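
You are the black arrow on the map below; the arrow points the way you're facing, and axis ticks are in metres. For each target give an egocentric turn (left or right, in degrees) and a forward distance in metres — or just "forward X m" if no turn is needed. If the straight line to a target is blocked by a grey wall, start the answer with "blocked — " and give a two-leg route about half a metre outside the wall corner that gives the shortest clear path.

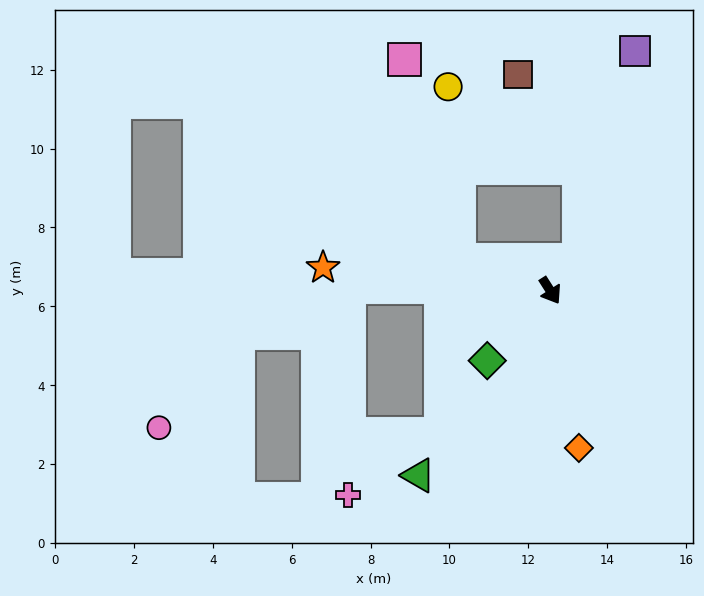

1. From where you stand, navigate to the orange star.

turn right 128°, forward 5.8 m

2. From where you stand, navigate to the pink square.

blocked — turn right 141°, forward 2.4 m, then turn right 56°, forward 5.3 m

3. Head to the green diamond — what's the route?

turn right 74°, forward 2.4 m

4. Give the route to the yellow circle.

blocked — turn right 141°, forward 2.4 m, then turn right 68°, forward 4.4 m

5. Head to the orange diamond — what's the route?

turn right 22°, forward 4.1 m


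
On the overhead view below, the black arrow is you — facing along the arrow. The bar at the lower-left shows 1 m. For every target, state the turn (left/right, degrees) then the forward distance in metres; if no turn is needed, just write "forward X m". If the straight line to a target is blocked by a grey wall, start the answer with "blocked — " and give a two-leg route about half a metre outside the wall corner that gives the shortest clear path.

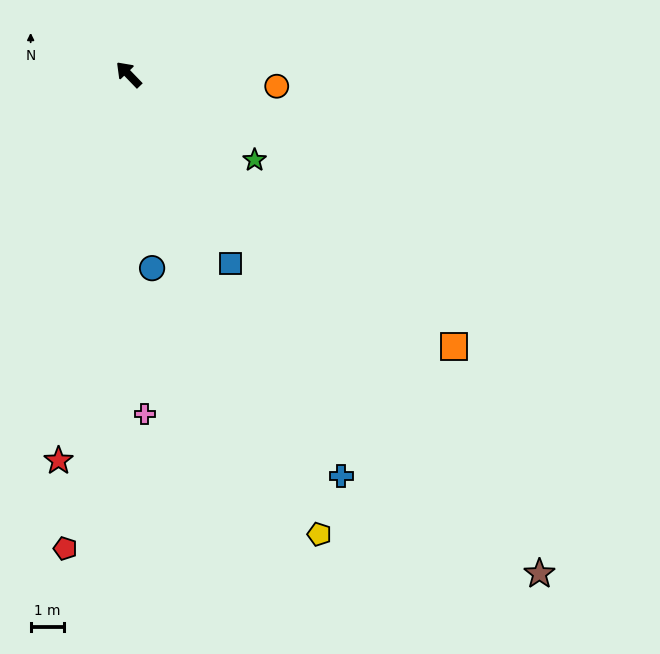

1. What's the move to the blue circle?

turn left 143°, forward 5.9 m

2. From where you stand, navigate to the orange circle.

turn right 139°, forward 4.5 m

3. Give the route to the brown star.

turn left 175°, forward 19.7 m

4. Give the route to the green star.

turn right 168°, forward 4.6 m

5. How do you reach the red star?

turn left 126°, forward 11.9 m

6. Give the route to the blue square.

turn left 164°, forward 6.5 m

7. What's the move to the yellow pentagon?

turn left 159°, forward 15.2 m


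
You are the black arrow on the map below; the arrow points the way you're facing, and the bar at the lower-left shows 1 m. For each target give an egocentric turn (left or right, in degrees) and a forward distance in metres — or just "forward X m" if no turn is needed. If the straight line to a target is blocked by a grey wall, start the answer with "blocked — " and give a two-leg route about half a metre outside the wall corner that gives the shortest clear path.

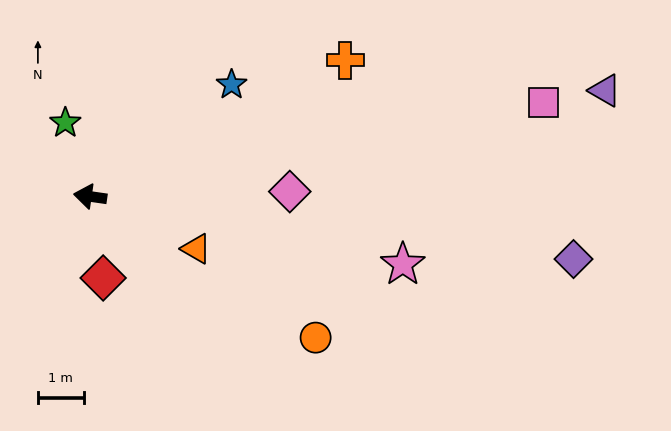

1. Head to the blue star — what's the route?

turn right 133°, forward 3.9 m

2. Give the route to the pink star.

turn left 176°, forward 7.0 m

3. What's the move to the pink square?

turn right 160°, forward 10.1 m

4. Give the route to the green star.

turn right 63°, forward 1.7 m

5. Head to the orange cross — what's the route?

turn right 144°, forward 6.3 m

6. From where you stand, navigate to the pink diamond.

turn right 170°, forward 4.4 m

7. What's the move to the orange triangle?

turn left 162°, forward 2.6 m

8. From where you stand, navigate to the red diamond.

turn left 107°, forward 1.8 m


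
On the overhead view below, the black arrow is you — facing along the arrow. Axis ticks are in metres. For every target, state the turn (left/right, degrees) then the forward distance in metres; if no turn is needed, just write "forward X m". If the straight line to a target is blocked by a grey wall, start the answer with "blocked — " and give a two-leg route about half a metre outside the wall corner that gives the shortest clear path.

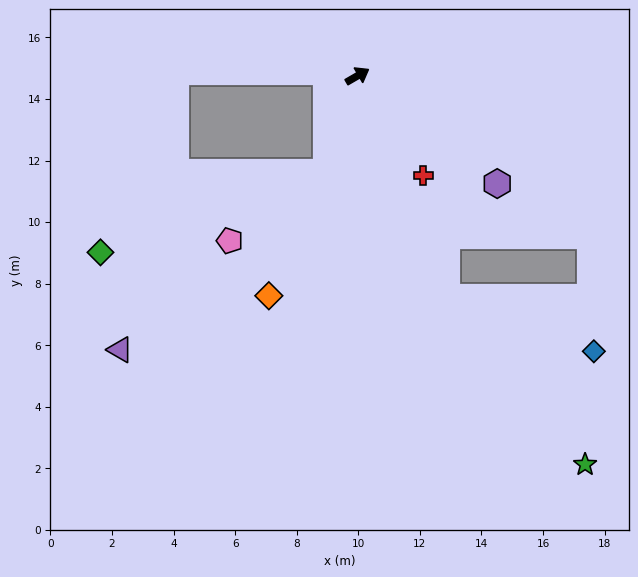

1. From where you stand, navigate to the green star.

blocked — turn right 98°, forward 7.8 m, then turn left 17°, forward 7.0 m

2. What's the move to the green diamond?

blocked — turn right 138°, forward 3.3 m, then turn right 52°, forward 7.8 m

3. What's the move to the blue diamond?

blocked — turn right 98°, forward 7.8 m, then turn left 48°, forward 5.1 m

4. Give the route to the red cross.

turn right 87°, forward 3.9 m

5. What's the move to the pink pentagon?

blocked — turn right 138°, forward 3.3 m, then turn right 37°, forward 3.8 m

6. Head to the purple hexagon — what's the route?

turn right 68°, forward 5.7 m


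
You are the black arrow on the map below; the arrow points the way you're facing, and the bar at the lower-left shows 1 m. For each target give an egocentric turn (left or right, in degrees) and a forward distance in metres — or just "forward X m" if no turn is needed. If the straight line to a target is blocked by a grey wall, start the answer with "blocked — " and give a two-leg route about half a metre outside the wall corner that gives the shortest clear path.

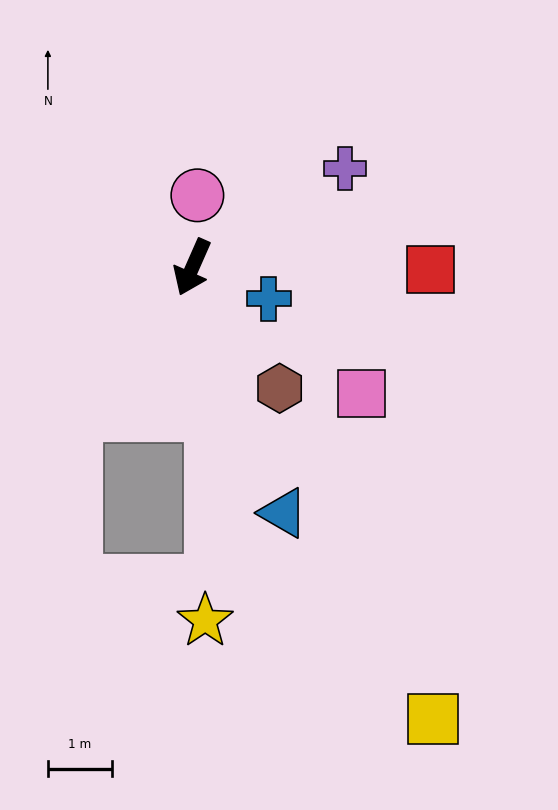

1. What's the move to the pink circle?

turn right 160°, forward 1.1 m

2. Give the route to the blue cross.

turn left 91°, forward 1.3 m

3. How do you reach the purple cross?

turn left 147°, forward 2.8 m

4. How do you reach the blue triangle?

turn left 44°, forward 4.1 m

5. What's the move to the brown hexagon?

turn left 60°, forward 2.3 m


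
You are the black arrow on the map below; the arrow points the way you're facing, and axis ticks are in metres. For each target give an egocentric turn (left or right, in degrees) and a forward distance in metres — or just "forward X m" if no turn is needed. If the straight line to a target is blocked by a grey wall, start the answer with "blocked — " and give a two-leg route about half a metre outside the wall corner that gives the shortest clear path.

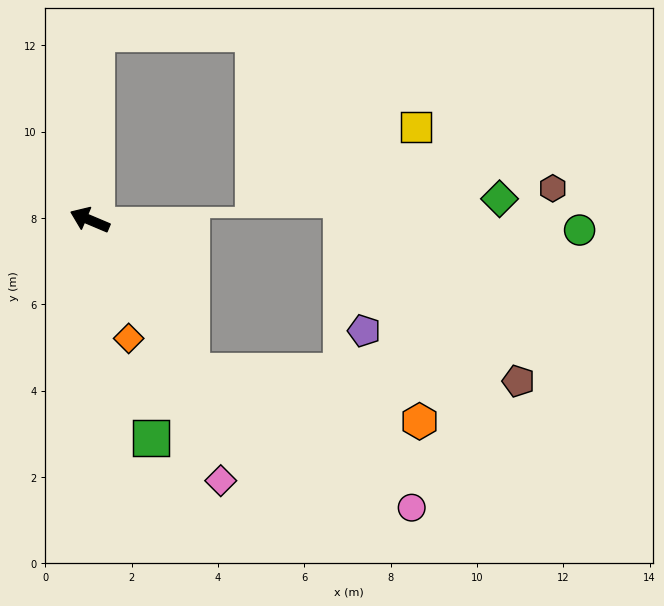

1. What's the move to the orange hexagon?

blocked — turn left 147°, forward 4.2 m, then turn left 44°, forward 5.4 m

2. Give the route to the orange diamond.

turn left 131°, forward 2.9 m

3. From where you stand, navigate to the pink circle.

blocked — turn left 147°, forward 4.2 m, then turn left 24°, forward 6.0 m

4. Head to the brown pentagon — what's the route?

blocked — turn left 147°, forward 4.2 m, then turn left 54°, forward 7.6 m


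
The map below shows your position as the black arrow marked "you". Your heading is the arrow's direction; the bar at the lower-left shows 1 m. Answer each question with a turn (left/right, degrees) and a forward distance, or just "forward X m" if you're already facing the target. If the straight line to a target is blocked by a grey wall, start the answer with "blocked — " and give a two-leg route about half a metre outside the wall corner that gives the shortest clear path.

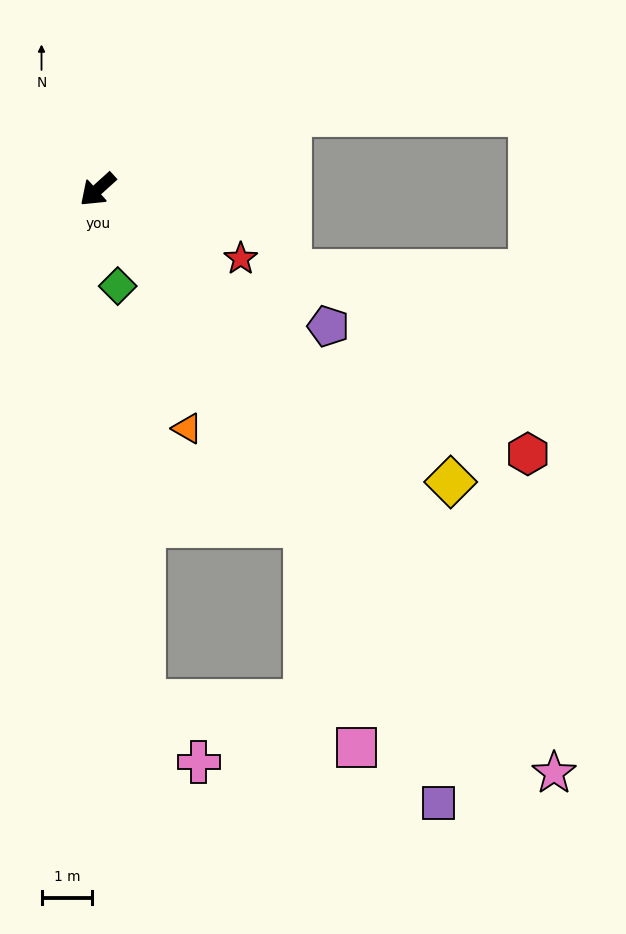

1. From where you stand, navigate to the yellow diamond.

turn left 98°, forward 9.0 m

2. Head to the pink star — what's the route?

turn left 86°, forward 14.6 m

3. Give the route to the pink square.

blocked — turn left 80°, forward 7.8 m, then turn right 19°, forward 4.5 m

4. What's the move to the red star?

turn left 112°, forward 3.1 m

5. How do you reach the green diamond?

turn left 60°, forward 1.9 m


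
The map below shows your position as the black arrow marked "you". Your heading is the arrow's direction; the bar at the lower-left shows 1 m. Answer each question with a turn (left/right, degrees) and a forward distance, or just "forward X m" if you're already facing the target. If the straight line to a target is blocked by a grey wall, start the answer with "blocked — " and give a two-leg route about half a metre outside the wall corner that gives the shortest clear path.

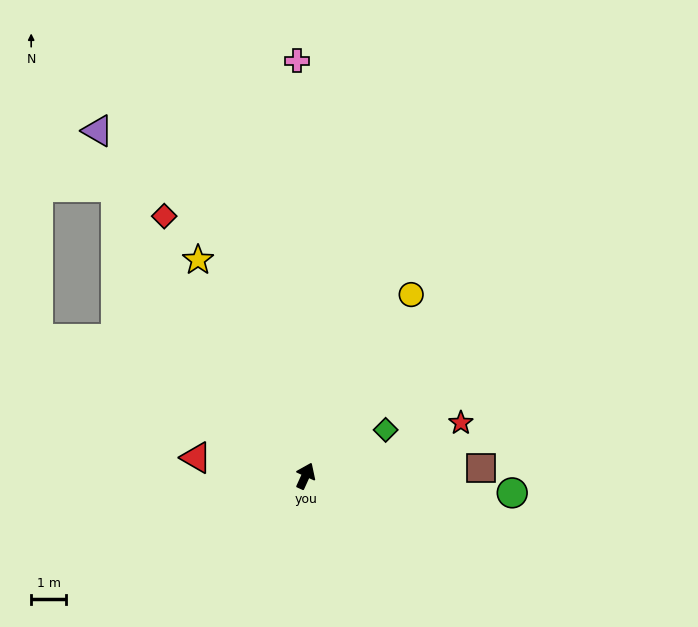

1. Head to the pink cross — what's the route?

turn left 26°, forward 11.8 m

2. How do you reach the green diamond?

turn right 36°, forward 2.6 m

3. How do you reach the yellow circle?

turn right 6°, forward 5.9 m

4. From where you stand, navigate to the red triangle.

turn left 105°, forward 3.1 m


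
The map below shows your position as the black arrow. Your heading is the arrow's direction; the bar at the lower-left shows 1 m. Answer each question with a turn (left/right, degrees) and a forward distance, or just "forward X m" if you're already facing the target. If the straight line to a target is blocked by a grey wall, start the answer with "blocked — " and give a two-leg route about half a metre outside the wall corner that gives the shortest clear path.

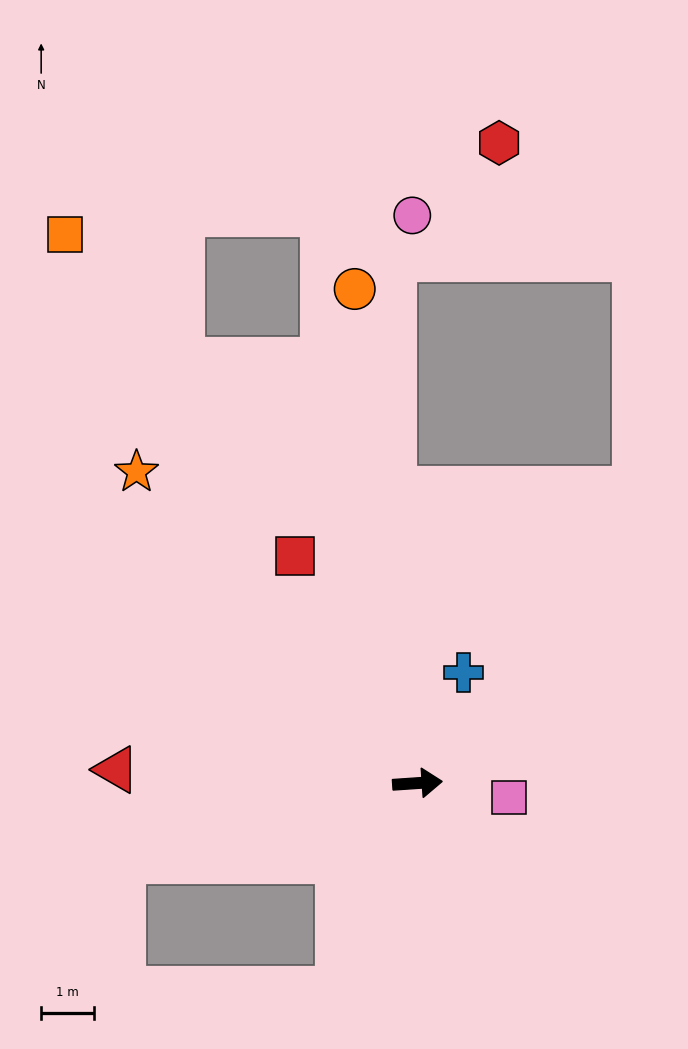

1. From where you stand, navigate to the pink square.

turn right 13°, forward 1.8 m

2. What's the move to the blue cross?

turn left 64°, forward 2.3 m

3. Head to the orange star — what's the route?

turn left 128°, forward 7.9 m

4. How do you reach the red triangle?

turn left 174°, forward 5.7 m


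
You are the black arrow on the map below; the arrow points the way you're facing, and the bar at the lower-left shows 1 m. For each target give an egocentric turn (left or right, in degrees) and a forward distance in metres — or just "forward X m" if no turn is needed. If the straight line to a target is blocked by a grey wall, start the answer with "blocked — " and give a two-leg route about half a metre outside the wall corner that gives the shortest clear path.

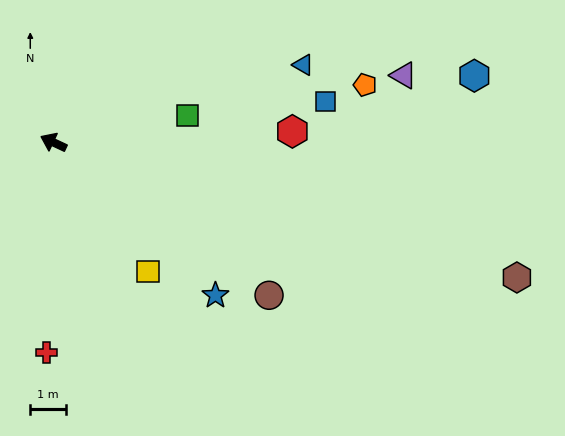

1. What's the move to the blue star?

turn left 162°, forward 6.3 m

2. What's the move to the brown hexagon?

turn right 171°, forward 13.6 m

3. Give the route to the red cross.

turn left 113°, forward 5.9 m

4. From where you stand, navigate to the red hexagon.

turn right 152°, forward 6.8 m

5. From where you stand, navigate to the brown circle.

turn left 170°, forward 7.5 m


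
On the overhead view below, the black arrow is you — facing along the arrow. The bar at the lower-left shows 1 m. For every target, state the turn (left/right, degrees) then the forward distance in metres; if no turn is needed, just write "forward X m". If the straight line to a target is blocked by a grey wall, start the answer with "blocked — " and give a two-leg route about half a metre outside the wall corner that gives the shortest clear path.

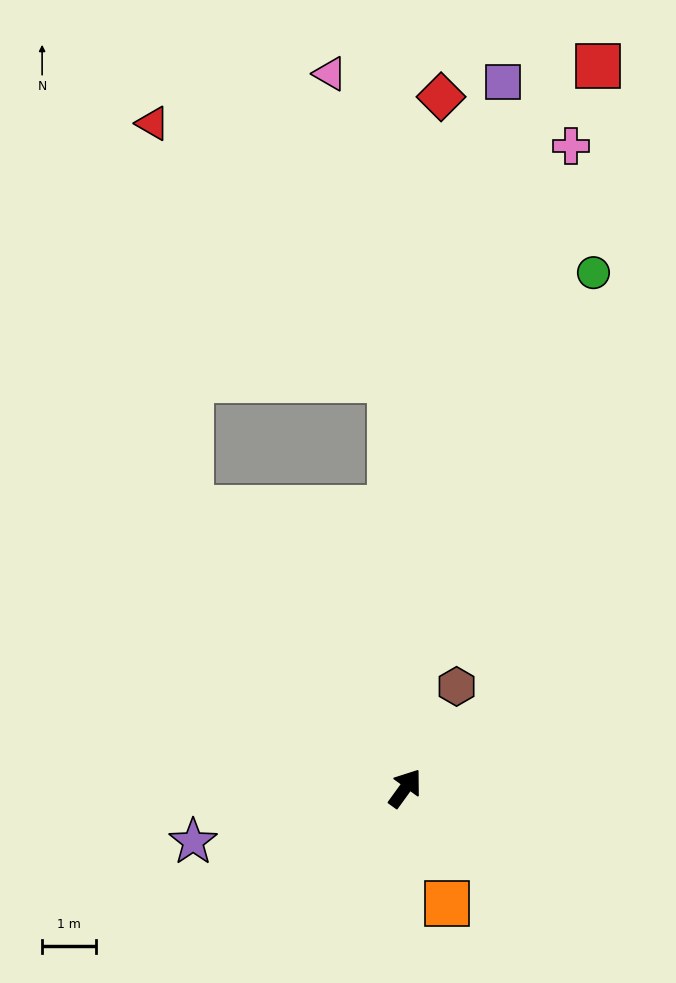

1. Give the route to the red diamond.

turn left 33°, forward 12.9 m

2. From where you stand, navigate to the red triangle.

blocked — turn left 73°, forward 6.6 m, then turn right 31°, forward 7.2 m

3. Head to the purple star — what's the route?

turn left 140°, forward 4.1 m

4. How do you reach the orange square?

turn right 124°, forward 2.3 m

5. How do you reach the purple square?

turn left 28°, forward 13.3 m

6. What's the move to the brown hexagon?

turn left 9°, forward 2.1 m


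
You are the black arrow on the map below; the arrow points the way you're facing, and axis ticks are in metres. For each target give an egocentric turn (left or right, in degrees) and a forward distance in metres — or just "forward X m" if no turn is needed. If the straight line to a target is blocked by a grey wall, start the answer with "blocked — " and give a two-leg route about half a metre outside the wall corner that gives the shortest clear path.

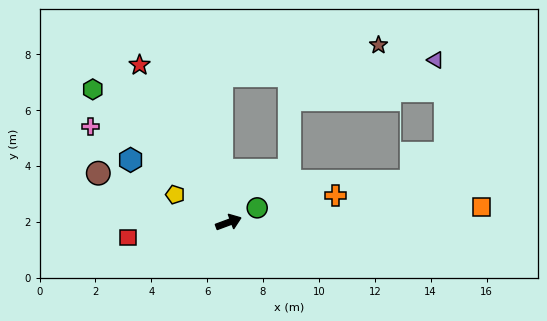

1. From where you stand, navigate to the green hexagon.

turn left 115°, forward 6.8 m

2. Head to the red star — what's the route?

turn left 99°, forward 6.5 m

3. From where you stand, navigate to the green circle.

turn left 7°, forward 1.2 m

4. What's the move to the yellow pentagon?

turn left 132°, forward 2.2 m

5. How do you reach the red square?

turn left 168°, forward 3.6 m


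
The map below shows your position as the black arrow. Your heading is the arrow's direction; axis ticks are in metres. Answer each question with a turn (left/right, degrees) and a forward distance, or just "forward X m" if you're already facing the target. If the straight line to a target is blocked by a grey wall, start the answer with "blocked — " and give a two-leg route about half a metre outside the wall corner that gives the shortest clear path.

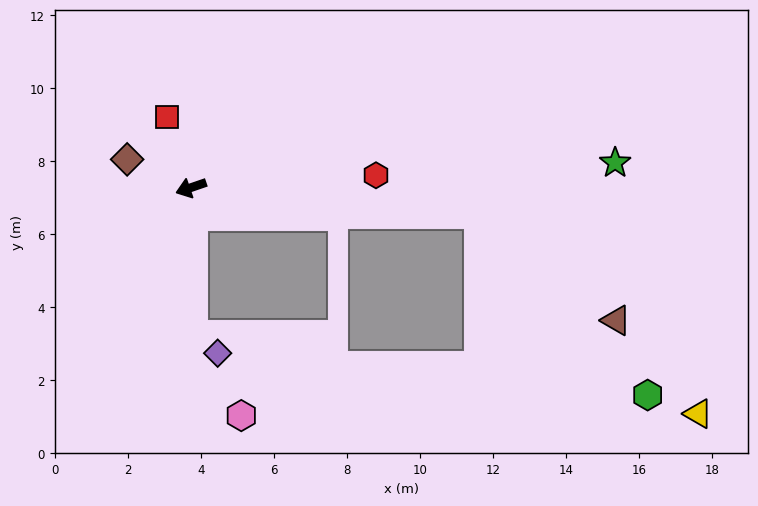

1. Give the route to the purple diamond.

blocked — turn left 72°, forward 4.1 m, then turn left 54°, forward 0.8 m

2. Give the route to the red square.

turn right 90°, forward 2.0 m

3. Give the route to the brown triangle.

blocked — turn left 156°, forward 7.9 m, then turn right 33°, forward 4.8 m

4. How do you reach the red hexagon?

turn left 165°, forward 5.1 m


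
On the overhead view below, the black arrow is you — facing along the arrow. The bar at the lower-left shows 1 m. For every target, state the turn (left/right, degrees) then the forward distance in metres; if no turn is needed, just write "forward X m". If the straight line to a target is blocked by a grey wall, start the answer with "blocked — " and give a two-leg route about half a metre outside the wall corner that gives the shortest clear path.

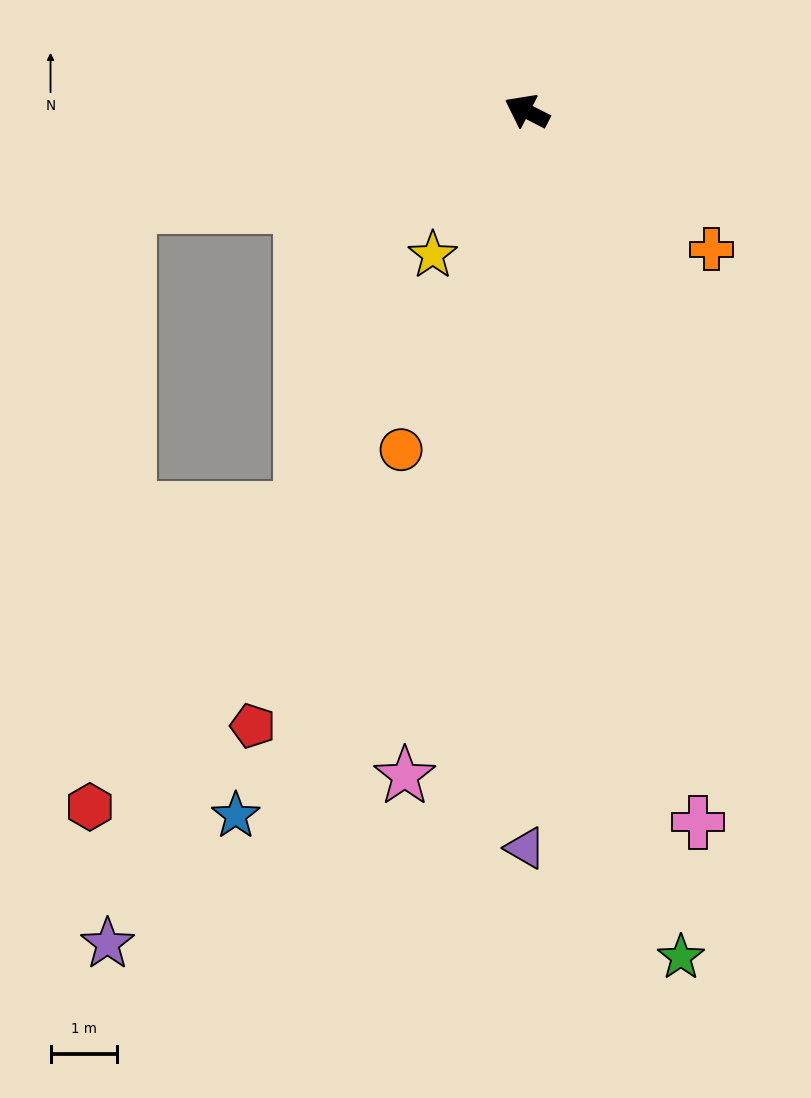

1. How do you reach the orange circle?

turn left 97°, forward 5.5 m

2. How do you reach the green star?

turn left 128°, forward 13.0 m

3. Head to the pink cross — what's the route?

turn left 131°, forward 11.1 m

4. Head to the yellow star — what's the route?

turn left 84°, forward 2.6 m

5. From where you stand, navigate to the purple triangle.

turn left 117°, forward 11.1 m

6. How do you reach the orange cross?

turn left 170°, forward 3.5 m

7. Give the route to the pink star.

turn left 107°, forward 10.2 m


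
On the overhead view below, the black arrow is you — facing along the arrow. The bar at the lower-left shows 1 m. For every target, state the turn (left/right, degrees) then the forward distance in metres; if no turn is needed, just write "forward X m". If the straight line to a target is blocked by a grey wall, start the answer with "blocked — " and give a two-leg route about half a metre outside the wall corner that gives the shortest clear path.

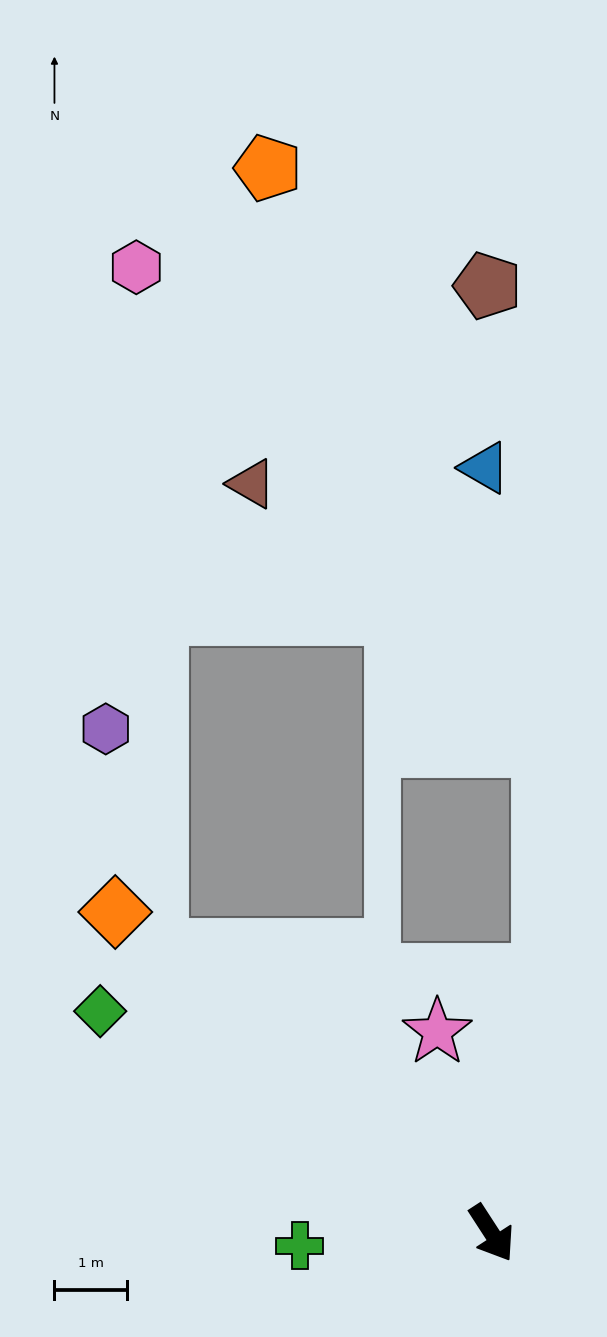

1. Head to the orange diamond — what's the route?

turn right 163°, forward 6.8 m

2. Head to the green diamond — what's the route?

turn right 153°, forward 6.2 m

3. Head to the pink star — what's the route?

turn left 162°, forward 2.9 m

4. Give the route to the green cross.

turn right 119°, forward 2.6 m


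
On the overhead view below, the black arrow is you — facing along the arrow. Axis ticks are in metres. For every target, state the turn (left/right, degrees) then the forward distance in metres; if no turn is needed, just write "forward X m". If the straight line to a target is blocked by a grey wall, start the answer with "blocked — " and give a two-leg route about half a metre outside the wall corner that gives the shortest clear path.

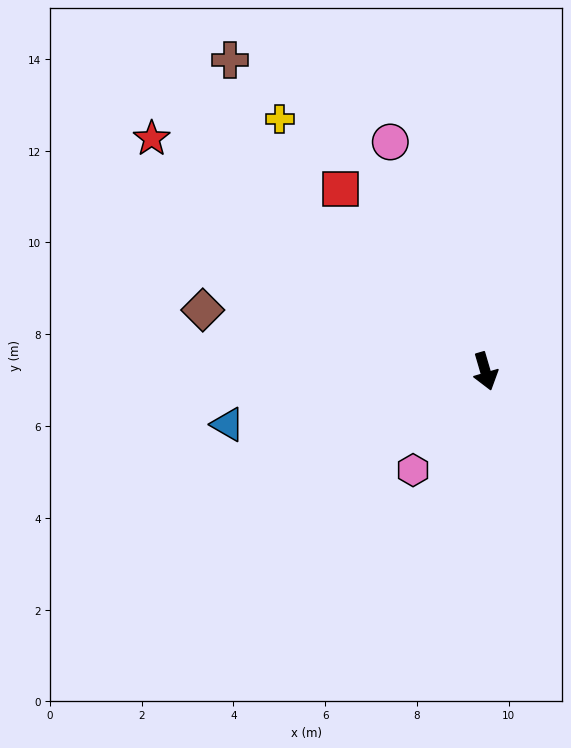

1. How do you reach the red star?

turn right 141°, forward 8.9 m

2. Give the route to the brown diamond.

turn right 119°, forward 6.3 m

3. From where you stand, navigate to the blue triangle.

turn right 95°, forward 5.7 m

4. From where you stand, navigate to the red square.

turn right 158°, forward 5.1 m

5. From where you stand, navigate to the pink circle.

turn right 174°, forward 5.4 m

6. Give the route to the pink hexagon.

turn right 52°, forward 2.7 m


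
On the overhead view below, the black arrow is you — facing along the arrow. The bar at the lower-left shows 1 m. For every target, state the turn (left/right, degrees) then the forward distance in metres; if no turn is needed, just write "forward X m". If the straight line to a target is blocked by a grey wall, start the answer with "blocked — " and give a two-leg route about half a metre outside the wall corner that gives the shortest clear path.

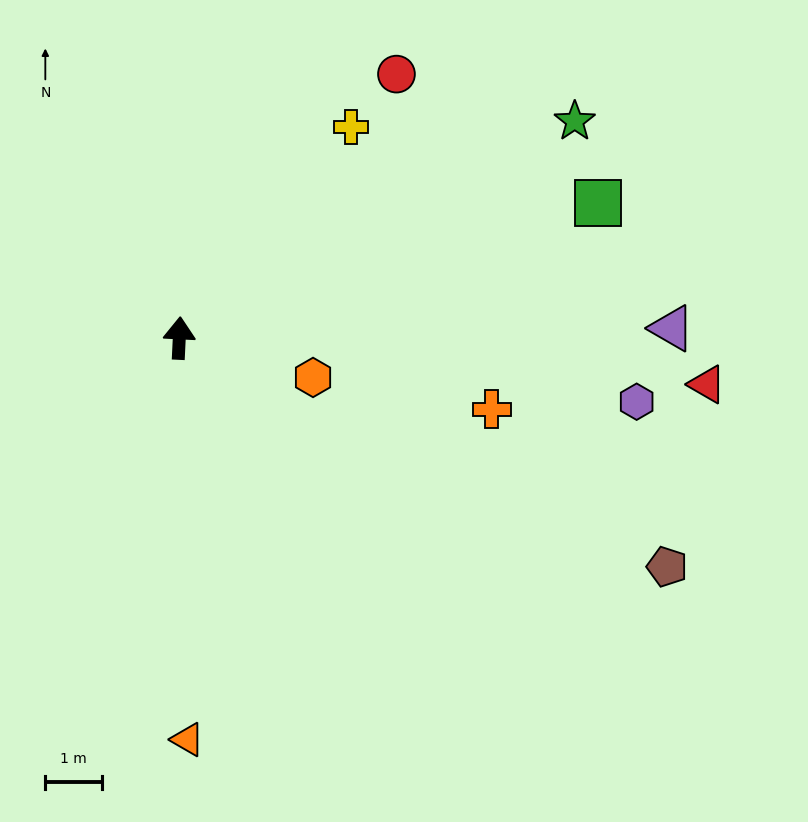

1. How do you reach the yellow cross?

turn right 36°, forward 4.8 m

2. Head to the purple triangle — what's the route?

turn right 86°, forward 8.6 m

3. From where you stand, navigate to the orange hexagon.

turn right 104°, forward 2.4 m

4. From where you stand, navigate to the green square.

turn right 69°, forward 7.7 m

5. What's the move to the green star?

turn right 59°, forward 7.9 m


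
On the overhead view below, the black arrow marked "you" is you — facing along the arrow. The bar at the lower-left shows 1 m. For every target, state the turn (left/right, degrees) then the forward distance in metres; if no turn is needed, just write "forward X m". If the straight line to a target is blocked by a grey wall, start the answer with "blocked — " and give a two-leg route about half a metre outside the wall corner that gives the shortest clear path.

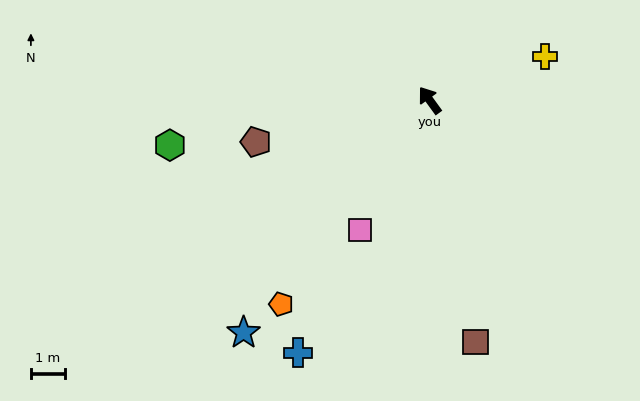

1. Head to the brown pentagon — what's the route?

turn left 68°, forward 5.2 m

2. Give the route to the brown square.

turn left 155°, forward 7.2 m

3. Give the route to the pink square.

turn left 116°, forward 4.3 m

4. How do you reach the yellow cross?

turn right 105°, forward 3.6 m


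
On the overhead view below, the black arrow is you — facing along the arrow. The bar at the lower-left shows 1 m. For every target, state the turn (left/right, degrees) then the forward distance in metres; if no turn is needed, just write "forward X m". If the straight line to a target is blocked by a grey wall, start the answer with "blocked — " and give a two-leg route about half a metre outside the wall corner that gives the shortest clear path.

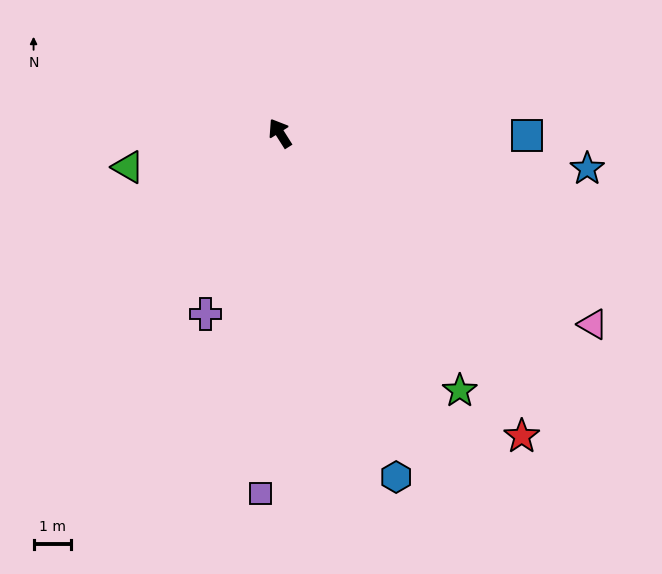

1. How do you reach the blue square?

turn right 123°, forward 6.6 m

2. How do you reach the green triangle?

turn left 70°, forward 4.2 m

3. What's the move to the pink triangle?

turn right 154°, forward 9.8 m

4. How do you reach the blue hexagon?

turn left 166°, forward 9.7 m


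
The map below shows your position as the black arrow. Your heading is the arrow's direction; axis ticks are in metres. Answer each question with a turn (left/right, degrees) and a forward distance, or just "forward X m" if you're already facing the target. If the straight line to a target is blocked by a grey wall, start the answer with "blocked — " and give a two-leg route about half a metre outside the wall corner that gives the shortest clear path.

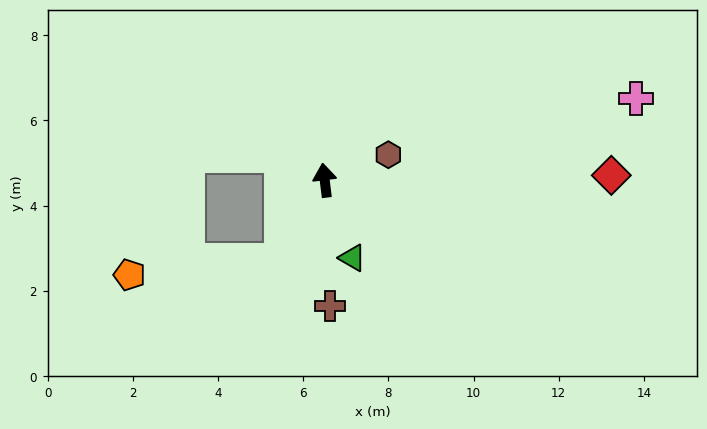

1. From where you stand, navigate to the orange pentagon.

blocked — turn left 146°, forward 2.1 m, then turn right 58°, forward 3.6 m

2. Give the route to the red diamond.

turn right 96°, forward 6.7 m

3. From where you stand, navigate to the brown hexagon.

turn right 75°, forward 1.6 m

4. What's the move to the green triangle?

turn right 167°, forward 1.9 m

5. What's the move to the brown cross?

turn left 175°, forward 3.0 m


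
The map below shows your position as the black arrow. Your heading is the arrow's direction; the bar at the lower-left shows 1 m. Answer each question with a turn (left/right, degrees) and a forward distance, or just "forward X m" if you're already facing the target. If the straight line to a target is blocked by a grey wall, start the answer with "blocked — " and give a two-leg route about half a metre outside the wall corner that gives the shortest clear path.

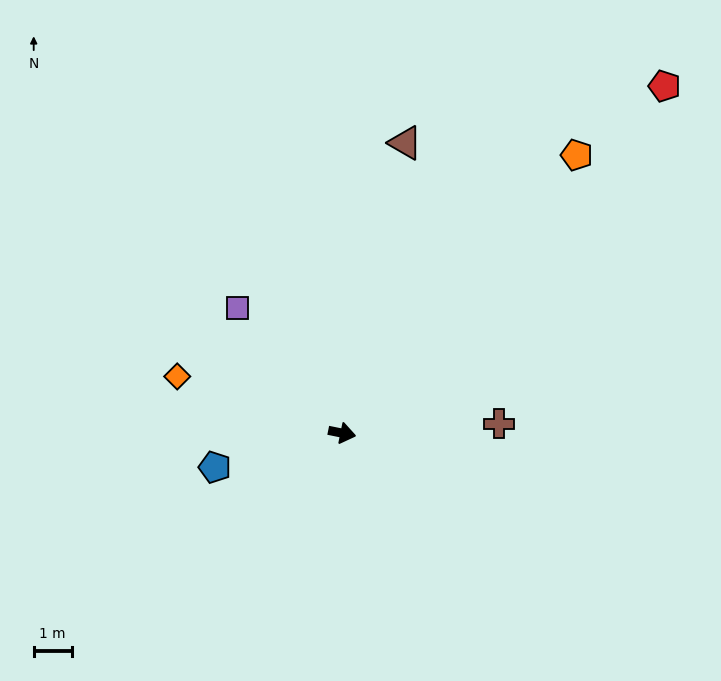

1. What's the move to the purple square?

turn left 141°, forward 4.3 m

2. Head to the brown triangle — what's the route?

turn left 89°, forward 7.8 m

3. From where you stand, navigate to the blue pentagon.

turn right 154°, forward 3.5 m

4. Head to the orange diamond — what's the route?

turn left 173°, forward 4.6 m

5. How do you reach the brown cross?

turn left 15°, forward 4.1 m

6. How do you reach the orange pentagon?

turn left 61°, forward 9.6 m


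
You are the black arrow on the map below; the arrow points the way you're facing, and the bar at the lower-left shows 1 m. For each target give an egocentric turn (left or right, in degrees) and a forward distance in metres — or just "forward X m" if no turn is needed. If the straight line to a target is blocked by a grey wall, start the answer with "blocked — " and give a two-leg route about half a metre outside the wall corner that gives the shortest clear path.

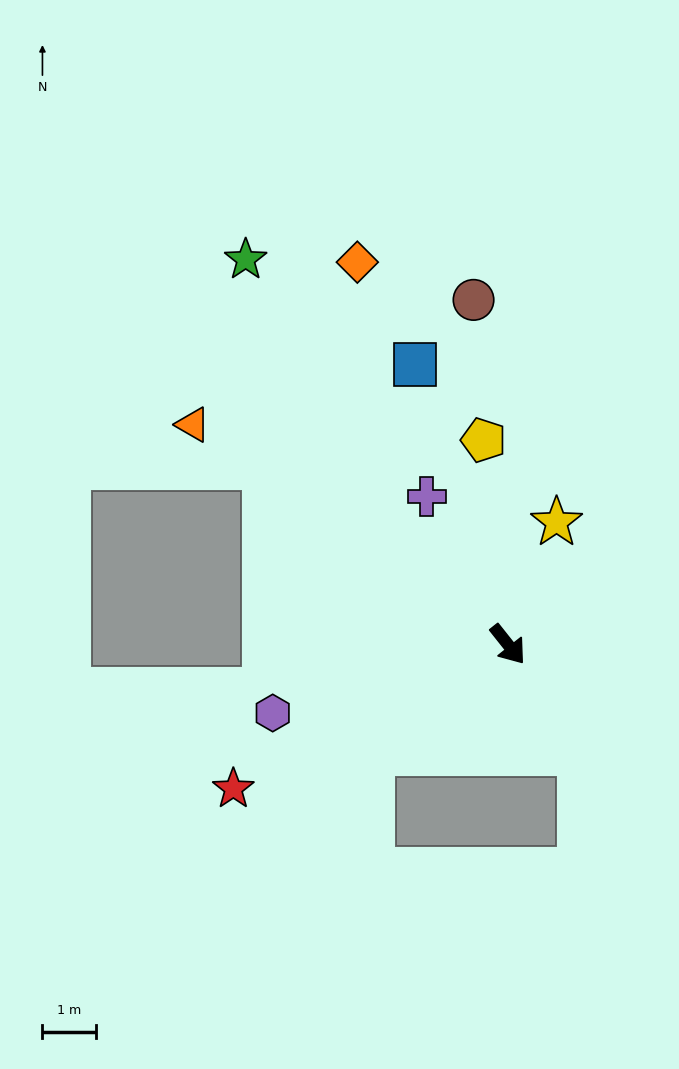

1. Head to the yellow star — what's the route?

turn left 120°, forward 2.4 m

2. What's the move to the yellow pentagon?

turn left 148°, forward 3.8 m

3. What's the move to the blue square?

turn left 160°, forward 5.5 m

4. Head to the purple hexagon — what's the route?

turn right 112°, forward 4.5 m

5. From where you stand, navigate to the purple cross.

turn left 170°, forward 3.1 m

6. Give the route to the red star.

turn right 101°, forward 5.7 m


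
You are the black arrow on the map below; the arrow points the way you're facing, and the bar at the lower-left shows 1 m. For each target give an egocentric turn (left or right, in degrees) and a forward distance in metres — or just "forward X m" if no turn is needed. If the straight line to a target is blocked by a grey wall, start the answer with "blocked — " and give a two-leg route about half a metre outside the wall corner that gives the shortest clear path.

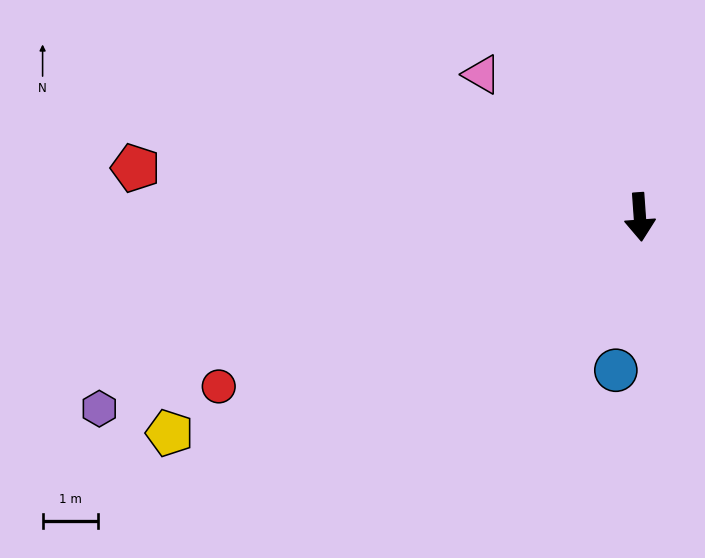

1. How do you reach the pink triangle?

turn right 136°, forward 3.9 m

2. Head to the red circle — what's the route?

turn right 72°, forward 8.2 m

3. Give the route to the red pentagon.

turn right 100°, forward 9.2 m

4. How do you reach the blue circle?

turn right 13°, forward 2.8 m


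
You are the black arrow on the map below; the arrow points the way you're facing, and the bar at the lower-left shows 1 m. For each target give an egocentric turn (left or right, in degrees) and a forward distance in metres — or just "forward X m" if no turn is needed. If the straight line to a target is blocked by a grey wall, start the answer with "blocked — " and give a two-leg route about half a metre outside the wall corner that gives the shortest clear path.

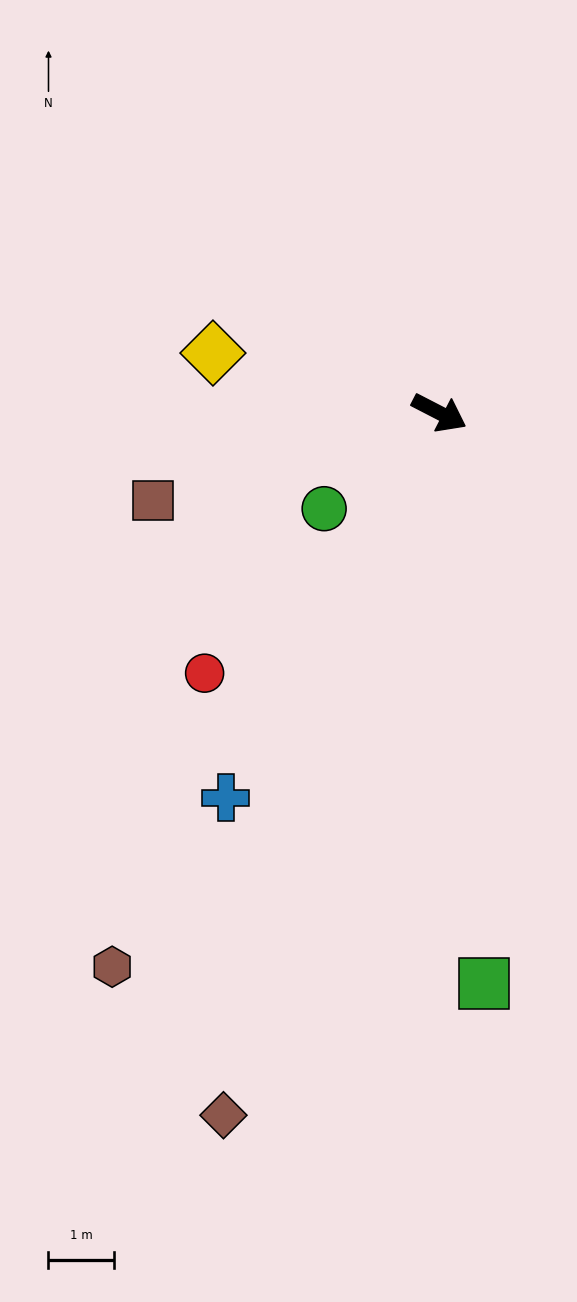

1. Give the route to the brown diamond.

turn right 80°, forward 11.3 m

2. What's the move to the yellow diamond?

turn right 167°, forward 3.6 m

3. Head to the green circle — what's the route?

turn right 113°, forward 2.3 m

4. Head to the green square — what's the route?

turn right 58°, forward 8.8 m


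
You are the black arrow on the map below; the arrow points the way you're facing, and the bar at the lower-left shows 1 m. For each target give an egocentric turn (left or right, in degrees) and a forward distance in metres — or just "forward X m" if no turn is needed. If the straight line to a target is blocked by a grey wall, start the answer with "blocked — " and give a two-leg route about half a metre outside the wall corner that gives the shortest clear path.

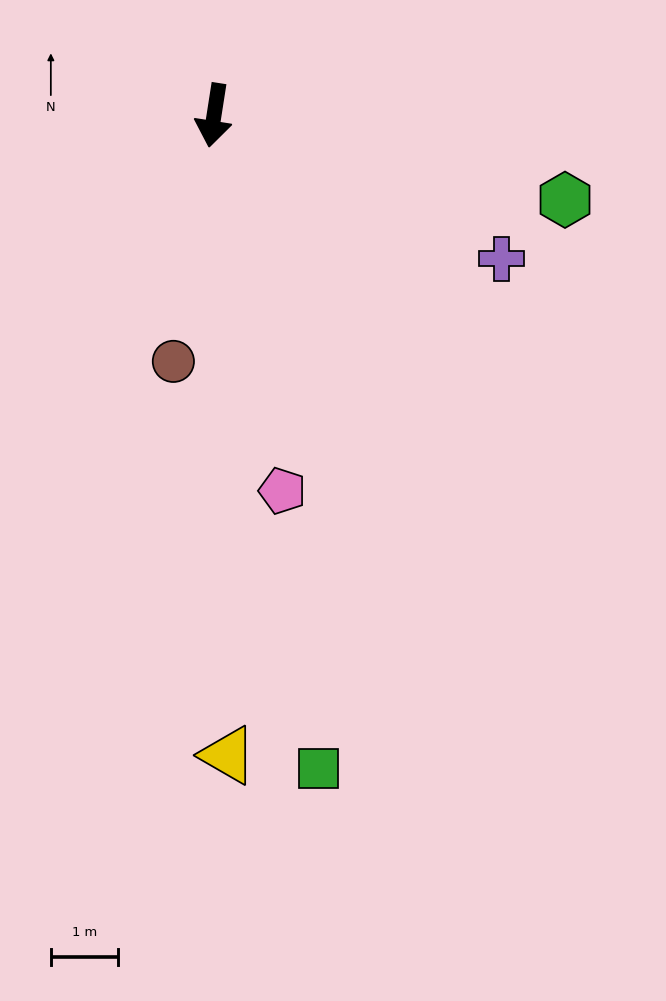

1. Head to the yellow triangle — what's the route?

turn left 10°, forward 9.5 m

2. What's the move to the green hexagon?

turn left 85°, forward 5.4 m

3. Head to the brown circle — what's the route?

forward 3.7 m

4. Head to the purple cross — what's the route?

turn left 72°, forward 4.8 m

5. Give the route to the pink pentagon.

turn left 19°, forward 5.7 m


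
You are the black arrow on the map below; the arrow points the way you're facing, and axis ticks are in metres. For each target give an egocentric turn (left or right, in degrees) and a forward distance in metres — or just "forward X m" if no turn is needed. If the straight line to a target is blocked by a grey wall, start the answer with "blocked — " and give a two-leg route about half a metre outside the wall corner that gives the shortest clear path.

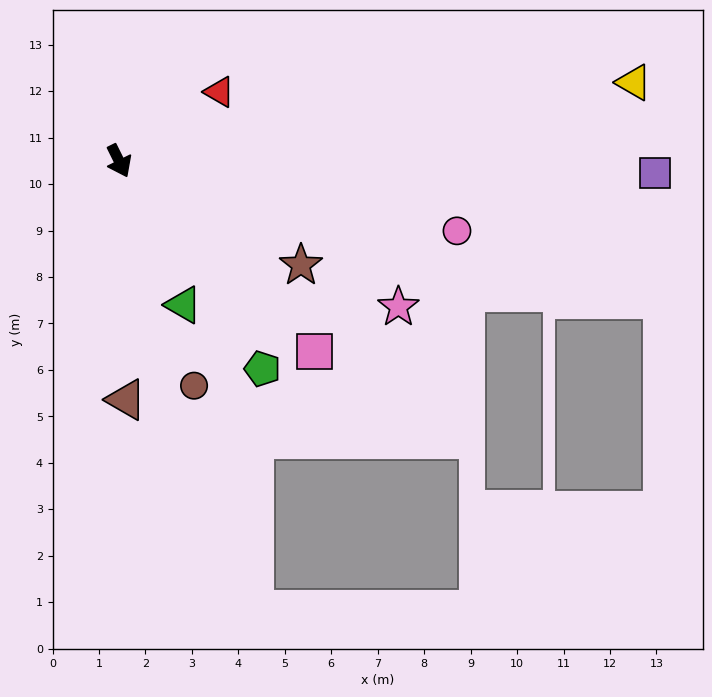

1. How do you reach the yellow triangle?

turn left 72°, forward 11.2 m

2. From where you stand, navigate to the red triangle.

turn left 98°, forward 2.6 m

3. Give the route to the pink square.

turn left 19°, forward 5.9 m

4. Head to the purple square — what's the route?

turn left 62°, forward 11.5 m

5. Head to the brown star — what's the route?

turn left 34°, forward 4.5 m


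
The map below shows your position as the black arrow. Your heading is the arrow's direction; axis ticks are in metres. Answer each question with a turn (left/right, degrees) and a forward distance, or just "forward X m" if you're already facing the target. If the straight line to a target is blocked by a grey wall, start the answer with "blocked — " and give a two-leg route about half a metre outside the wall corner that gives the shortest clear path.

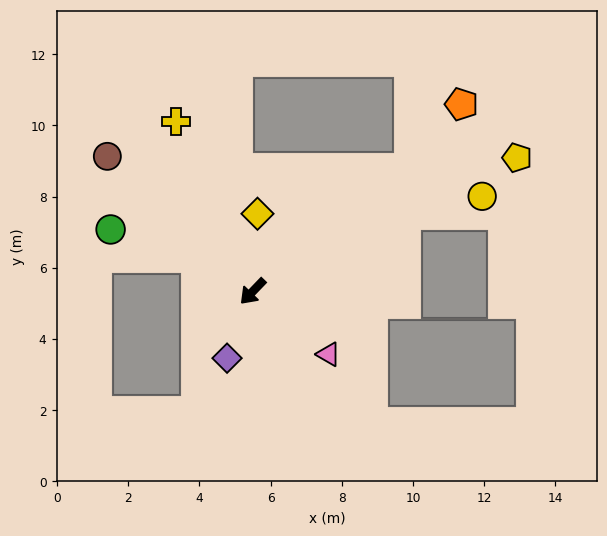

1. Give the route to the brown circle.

turn right 89°, forward 5.6 m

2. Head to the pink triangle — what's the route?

turn left 94°, forward 2.8 m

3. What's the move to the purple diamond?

turn left 23°, forward 2.0 m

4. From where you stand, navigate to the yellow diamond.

turn right 140°, forward 2.2 m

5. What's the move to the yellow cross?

turn right 112°, forward 5.2 m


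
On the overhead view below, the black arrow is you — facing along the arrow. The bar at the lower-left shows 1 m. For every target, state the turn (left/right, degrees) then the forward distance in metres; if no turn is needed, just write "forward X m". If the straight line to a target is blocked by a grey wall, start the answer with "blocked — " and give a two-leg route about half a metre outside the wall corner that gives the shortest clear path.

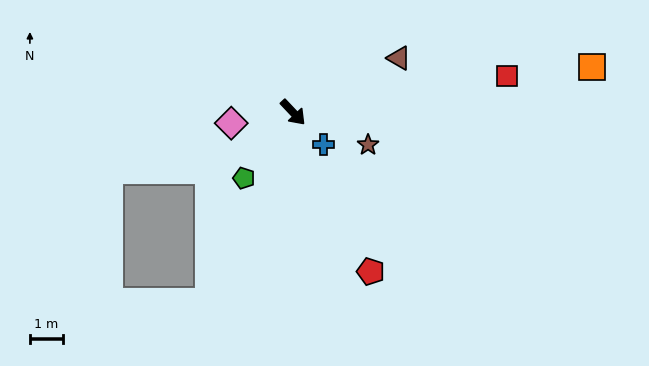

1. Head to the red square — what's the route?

turn left 56°, forward 6.6 m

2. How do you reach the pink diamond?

turn right 123°, forward 1.9 m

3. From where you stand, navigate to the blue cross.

forward 1.3 m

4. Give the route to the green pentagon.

turn right 80°, forward 2.5 m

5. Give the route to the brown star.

turn left 23°, forward 2.5 m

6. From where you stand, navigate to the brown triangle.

turn left 74°, forward 3.6 m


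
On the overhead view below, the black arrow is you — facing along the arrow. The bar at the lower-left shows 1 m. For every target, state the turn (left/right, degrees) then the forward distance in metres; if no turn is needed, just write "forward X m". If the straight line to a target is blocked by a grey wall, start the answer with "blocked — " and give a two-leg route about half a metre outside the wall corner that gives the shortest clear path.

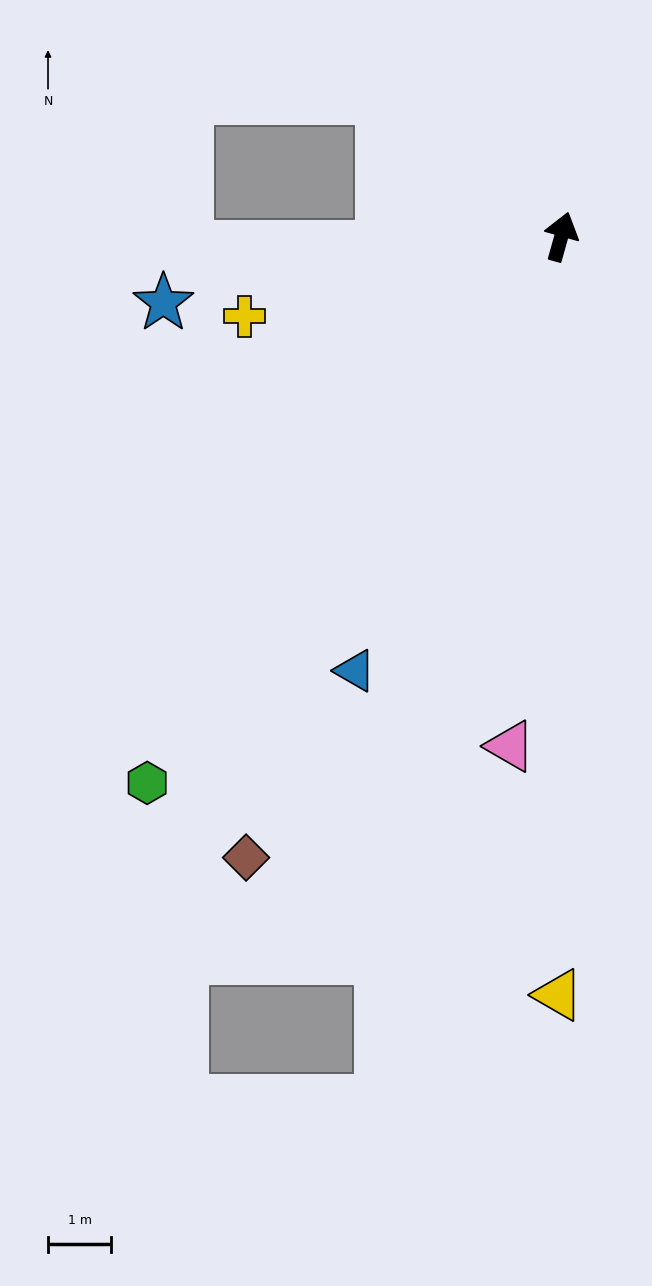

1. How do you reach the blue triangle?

turn left 170°, forward 7.6 m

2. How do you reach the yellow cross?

turn left 120°, forward 5.2 m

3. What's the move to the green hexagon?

turn left 159°, forward 10.8 m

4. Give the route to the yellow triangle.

turn right 165°, forward 12.0 m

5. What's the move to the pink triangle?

turn right 170°, forward 8.1 m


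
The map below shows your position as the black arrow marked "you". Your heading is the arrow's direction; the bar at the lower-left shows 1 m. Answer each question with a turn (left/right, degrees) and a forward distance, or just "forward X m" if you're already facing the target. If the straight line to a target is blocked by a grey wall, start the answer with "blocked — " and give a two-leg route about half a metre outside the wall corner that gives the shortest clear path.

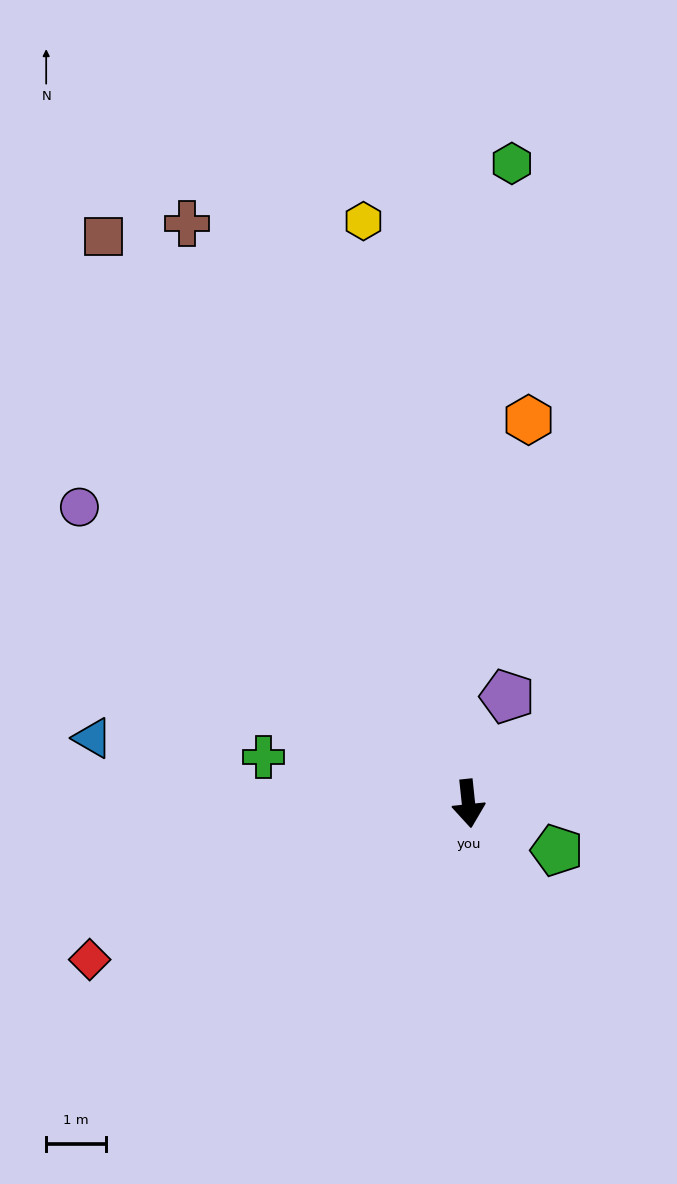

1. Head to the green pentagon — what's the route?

turn left 56°, forward 1.7 m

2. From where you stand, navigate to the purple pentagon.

turn left 154°, forward 1.9 m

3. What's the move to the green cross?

turn right 109°, forward 3.5 m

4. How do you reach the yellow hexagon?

turn right 176°, forward 10.0 m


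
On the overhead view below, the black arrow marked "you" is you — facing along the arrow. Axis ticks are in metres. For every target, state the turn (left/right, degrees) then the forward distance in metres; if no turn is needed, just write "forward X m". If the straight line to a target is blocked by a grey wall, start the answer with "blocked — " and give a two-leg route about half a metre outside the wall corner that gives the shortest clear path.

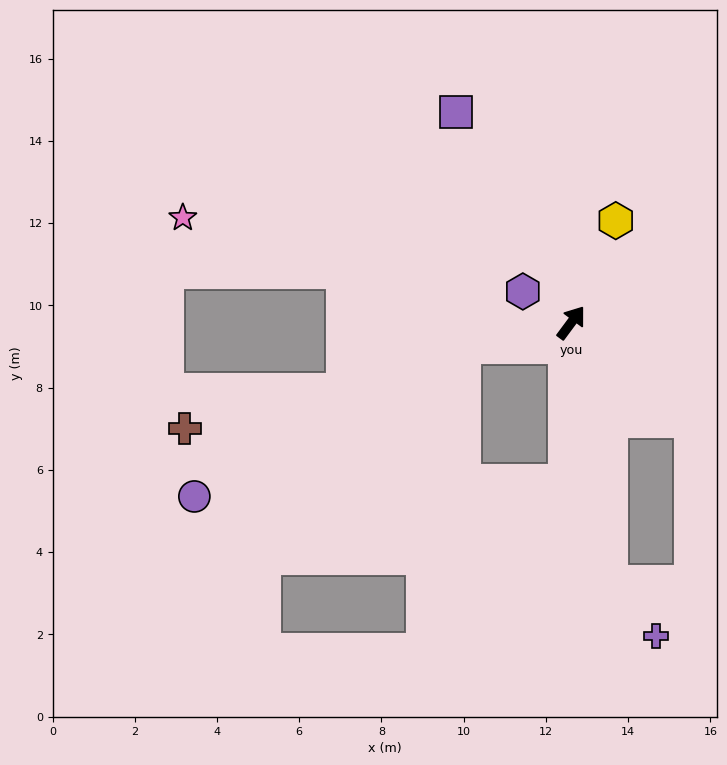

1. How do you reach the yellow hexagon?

turn left 13°, forward 2.7 m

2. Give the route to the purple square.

turn left 65°, forward 5.8 m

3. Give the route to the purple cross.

blocked — turn right 135°, forward 6.4 m, then turn left 32°, forward 1.7 m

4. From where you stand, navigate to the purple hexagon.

turn left 94°, forward 1.4 m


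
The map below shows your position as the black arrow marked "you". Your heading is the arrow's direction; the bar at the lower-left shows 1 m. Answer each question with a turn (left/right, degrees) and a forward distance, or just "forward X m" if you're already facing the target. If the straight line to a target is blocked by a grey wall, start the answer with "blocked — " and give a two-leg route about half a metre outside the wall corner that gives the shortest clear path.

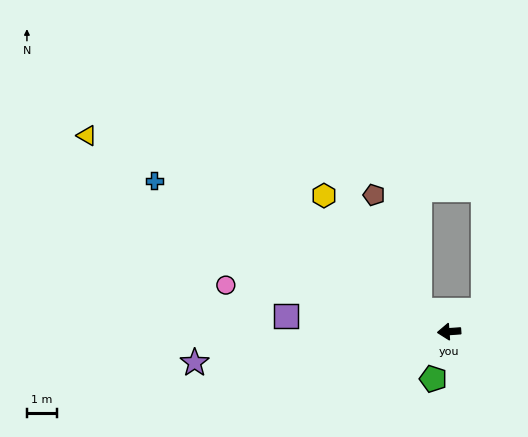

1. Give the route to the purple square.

turn right 10°, forward 5.4 m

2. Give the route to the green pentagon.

turn left 67°, forward 1.7 m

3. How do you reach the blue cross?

turn right 31°, forward 11.0 m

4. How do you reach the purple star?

turn left 3°, forward 8.5 m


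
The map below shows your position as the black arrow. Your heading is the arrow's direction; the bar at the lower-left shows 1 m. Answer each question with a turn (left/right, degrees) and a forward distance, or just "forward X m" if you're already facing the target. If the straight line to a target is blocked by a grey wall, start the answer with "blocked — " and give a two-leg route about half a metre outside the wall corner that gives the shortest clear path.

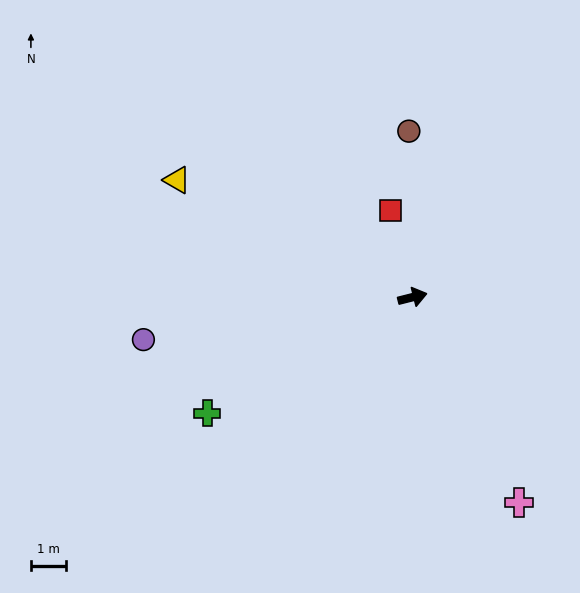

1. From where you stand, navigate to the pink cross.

turn right 77°, forward 6.5 m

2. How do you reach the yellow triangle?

turn left 139°, forward 7.4 m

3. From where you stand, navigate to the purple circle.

turn left 175°, forward 7.6 m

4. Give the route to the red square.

turn left 90°, forward 2.5 m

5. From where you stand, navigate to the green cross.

turn right 165°, forward 6.6 m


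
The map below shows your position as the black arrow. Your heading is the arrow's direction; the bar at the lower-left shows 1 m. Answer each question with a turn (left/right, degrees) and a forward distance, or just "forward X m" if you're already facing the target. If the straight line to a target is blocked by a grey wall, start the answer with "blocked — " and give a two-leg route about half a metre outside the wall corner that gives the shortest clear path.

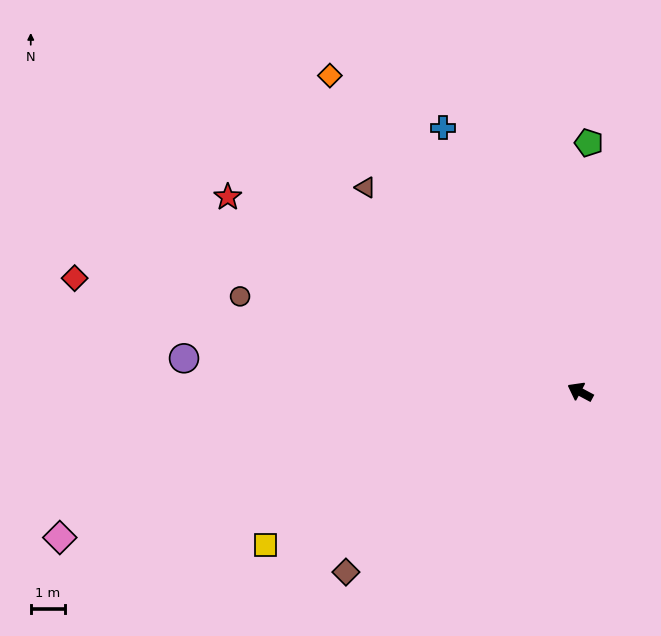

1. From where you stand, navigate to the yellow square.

turn left 54°, forward 10.3 m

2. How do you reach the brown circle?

turn left 12°, forward 10.4 m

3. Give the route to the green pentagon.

turn right 64°, forward 7.3 m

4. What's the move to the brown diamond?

turn left 66°, forward 8.7 m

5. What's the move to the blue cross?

turn right 35°, forward 8.8 m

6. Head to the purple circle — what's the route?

turn left 23°, forward 11.7 m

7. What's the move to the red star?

forward 11.9 m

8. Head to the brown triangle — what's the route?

turn right 16°, forward 8.7 m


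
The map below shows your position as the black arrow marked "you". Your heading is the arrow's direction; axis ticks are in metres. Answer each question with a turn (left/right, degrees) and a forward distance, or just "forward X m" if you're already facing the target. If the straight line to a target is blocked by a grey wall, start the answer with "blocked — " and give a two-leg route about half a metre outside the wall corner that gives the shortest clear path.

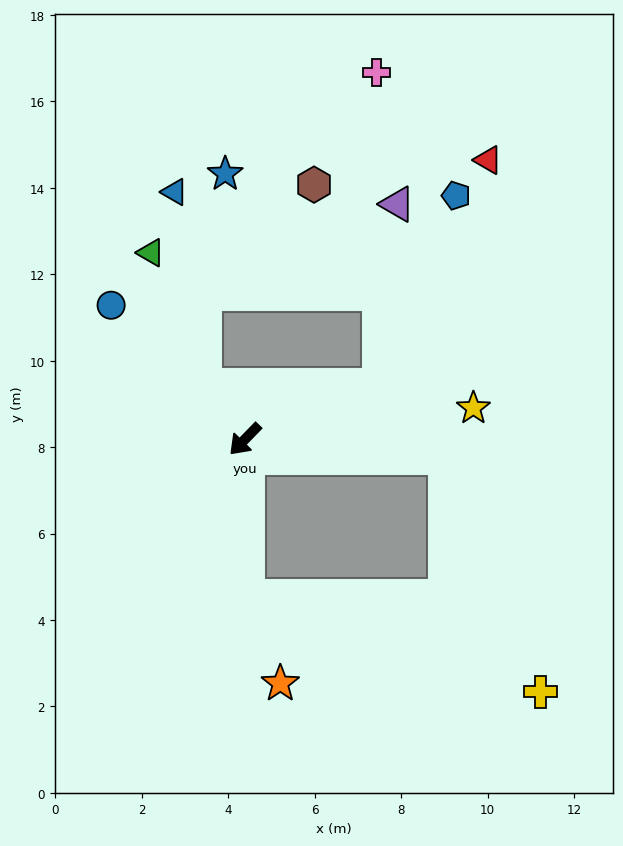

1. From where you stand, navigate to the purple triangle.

blocked — turn left 156°, forward 3.4 m, then turn left 63°, forward 4.2 m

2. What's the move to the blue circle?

turn right 91°, forward 4.4 m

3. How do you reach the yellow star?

turn left 142°, forward 5.3 m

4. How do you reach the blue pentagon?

blocked — turn left 156°, forward 3.4 m, then turn left 47°, forward 4.7 m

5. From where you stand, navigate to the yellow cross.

blocked — turn left 129°, forward 4.7 m, then turn right 63°, forward 5.9 m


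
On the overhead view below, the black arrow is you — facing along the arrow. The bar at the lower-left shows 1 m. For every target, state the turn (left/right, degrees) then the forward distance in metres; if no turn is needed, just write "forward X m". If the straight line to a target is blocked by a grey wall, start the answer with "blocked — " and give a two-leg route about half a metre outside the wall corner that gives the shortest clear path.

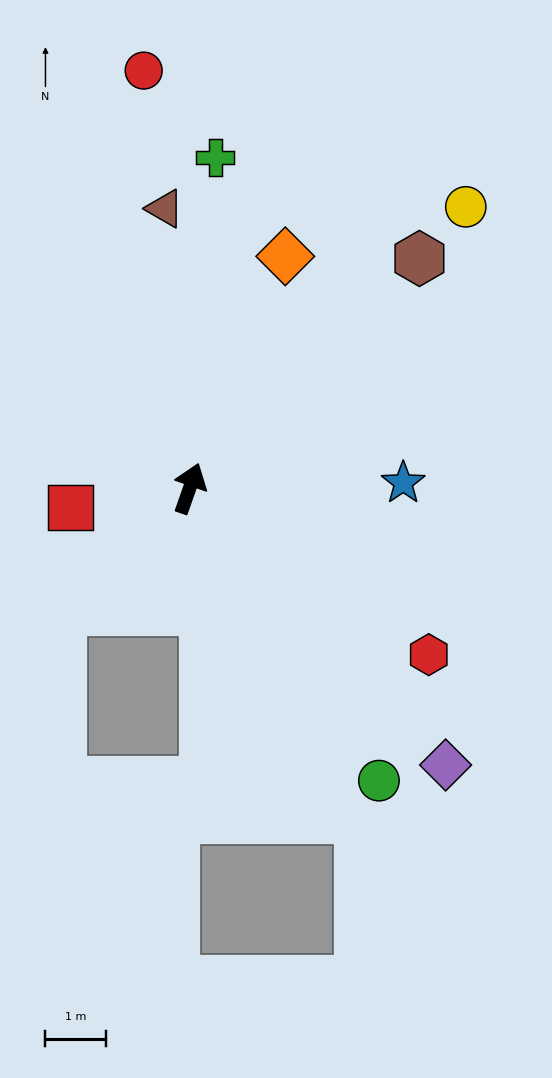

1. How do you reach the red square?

turn left 118°, forward 2.0 m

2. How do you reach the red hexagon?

turn right 106°, forward 4.8 m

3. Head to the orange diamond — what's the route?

turn right 3°, forward 4.1 m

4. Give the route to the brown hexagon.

turn right 26°, forward 5.3 m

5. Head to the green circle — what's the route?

turn right 128°, forward 5.7 m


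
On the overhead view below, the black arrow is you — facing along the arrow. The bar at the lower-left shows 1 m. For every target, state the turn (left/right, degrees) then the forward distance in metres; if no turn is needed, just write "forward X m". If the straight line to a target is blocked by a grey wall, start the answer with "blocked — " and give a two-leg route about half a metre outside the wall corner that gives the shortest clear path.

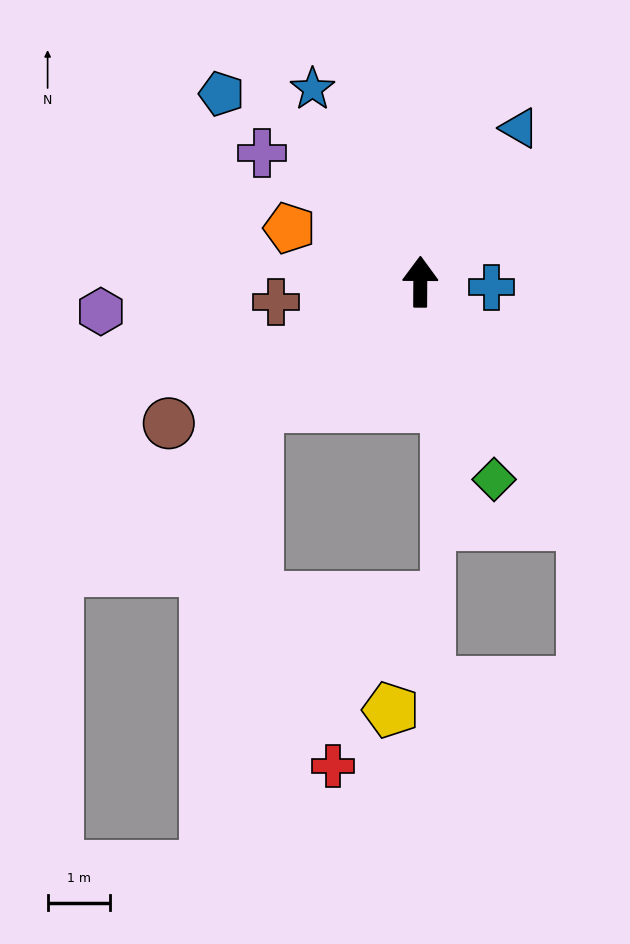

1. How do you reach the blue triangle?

turn right 33°, forward 2.9 m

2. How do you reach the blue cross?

turn right 94°, forward 1.1 m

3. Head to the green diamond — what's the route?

turn right 159°, forward 3.4 m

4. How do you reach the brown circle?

turn left 120°, forward 4.6 m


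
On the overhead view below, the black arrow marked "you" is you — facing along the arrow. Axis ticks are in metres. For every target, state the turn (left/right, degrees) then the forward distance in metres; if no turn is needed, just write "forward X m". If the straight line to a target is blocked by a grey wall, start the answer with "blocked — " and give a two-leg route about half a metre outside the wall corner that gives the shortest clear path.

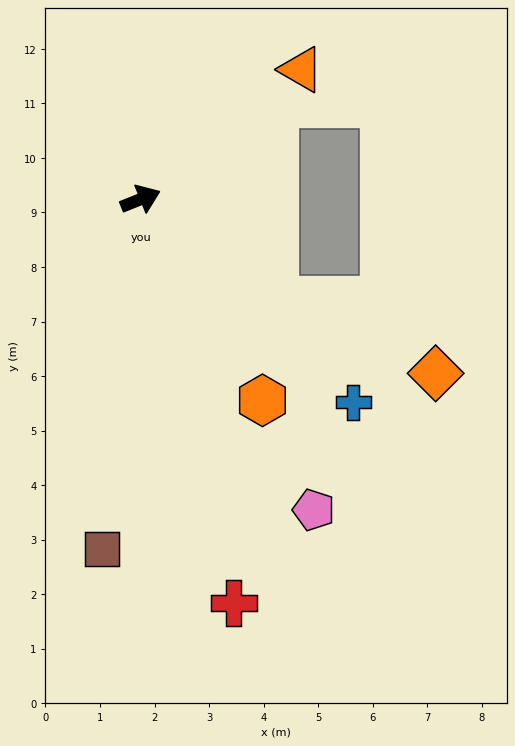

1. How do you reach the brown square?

turn right 118°, forward 6.4 m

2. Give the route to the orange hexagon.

turn right 81°, forward 4.3 m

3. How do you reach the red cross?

turn right 99°, forward 7.6 m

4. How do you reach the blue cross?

turn right 66°, forward 5.4 m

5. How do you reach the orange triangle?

turn left 17°, forward 3.8 m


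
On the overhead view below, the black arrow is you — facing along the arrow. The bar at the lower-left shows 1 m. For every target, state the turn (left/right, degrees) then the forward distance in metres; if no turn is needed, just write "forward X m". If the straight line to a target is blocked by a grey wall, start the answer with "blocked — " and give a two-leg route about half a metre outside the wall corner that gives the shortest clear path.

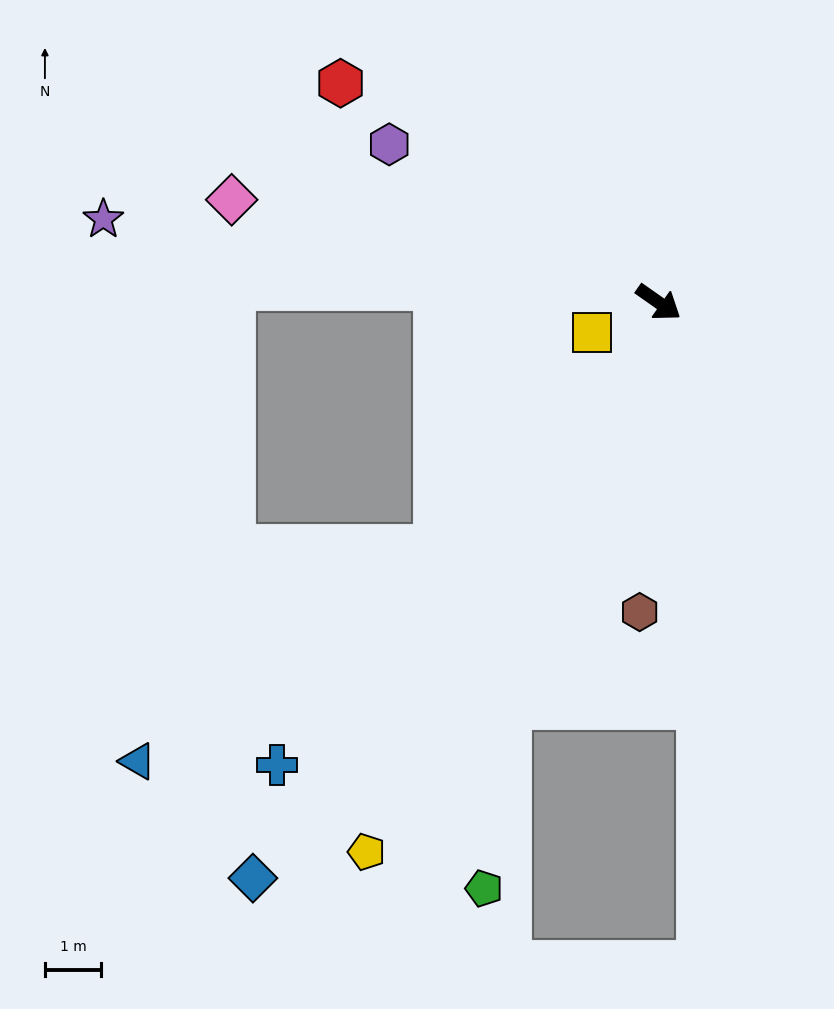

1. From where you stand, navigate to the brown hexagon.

turn right 58°, forward 5.5 m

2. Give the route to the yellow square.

turn right 120°, forward 1.3 m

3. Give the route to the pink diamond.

turn right 158°, forward 7.8 m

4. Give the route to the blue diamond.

turn right 90°, forward 12.5 m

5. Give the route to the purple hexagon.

turn right 175°, forward 5.5 m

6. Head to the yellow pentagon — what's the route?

turn right 83°, forward 11.0 m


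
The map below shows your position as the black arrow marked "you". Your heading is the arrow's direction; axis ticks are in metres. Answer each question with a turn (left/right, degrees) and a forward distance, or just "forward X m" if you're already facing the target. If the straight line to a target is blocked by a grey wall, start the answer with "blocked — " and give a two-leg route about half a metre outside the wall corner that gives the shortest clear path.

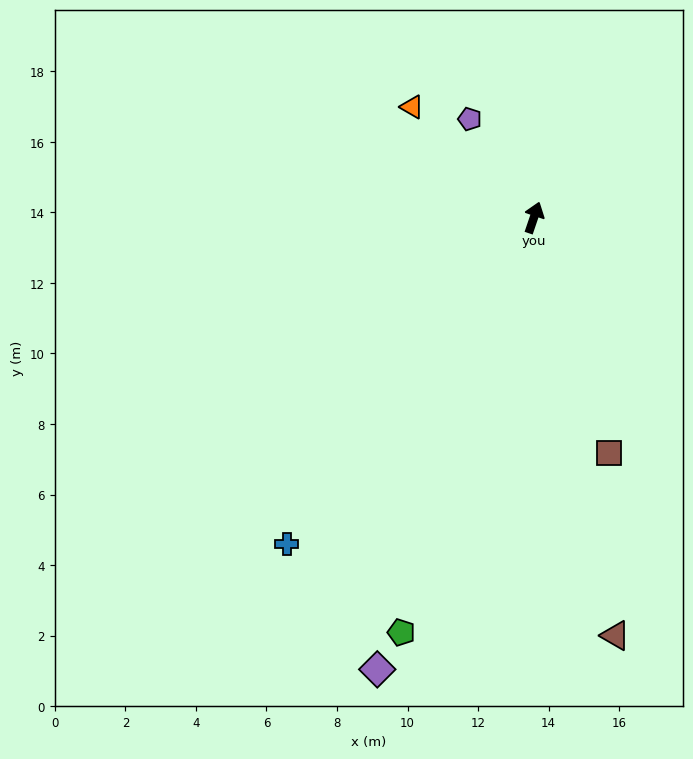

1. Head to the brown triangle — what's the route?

turn right 150°, forward 12.1 m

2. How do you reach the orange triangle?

turn left 67°, forward 4.7 m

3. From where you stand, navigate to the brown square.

turn right 144°, forward 7.0 m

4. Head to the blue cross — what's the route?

turn left 162°, forward 11.6 m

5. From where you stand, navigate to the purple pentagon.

turn left 52°, forward 3.3 m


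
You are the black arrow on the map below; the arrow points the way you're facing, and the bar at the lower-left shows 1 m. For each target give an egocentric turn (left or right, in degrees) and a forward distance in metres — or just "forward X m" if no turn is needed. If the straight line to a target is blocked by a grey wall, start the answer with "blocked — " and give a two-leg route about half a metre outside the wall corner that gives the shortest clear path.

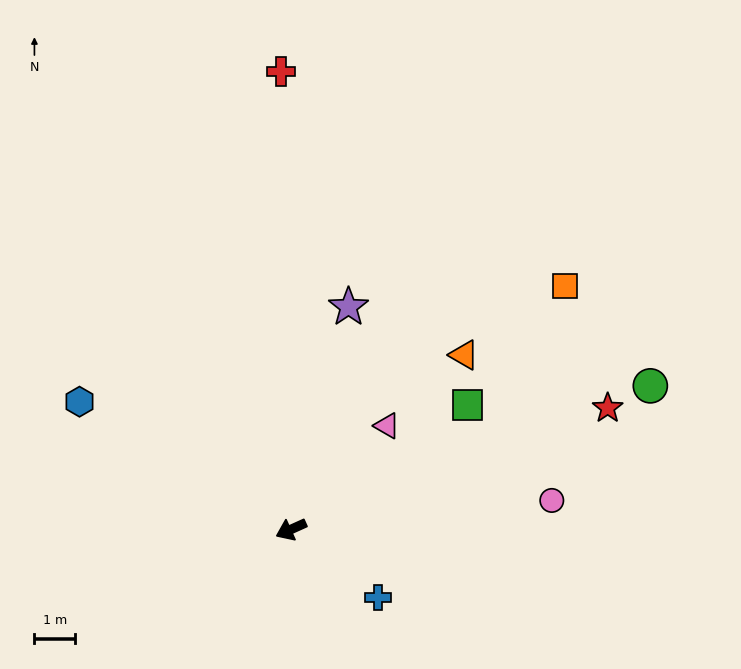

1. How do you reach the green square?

turn right 169°, forward 5.3 m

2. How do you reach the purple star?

turn right 129°, forward 5.7 m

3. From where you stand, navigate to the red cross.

turn right 113°, forward 11.3 m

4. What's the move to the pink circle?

turn left 162°, forward 6.5 m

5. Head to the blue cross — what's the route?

turn left 118°, forward 2.7 m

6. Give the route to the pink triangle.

turn right 157°, forward 3.5 m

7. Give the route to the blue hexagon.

turn right 55°, forward 6.1 m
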